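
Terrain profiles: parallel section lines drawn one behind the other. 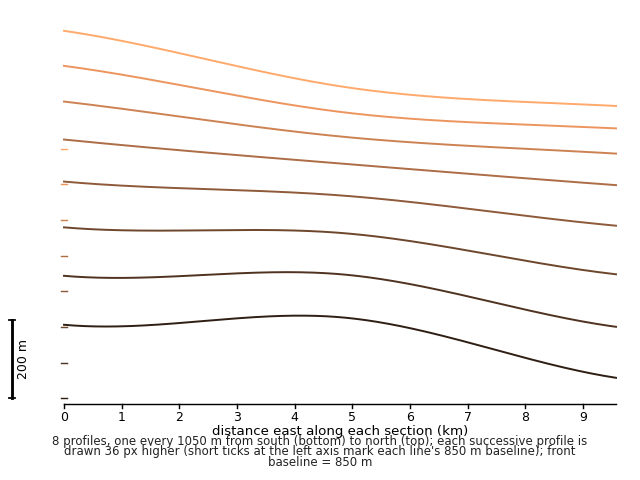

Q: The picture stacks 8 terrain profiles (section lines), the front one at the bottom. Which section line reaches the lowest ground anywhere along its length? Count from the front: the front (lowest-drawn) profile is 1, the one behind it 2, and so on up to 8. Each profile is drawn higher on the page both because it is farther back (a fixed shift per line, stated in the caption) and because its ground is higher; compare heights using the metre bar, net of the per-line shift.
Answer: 1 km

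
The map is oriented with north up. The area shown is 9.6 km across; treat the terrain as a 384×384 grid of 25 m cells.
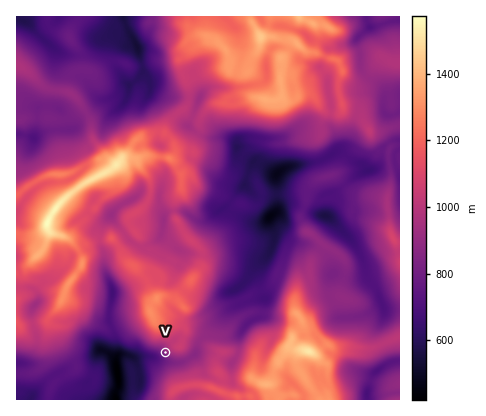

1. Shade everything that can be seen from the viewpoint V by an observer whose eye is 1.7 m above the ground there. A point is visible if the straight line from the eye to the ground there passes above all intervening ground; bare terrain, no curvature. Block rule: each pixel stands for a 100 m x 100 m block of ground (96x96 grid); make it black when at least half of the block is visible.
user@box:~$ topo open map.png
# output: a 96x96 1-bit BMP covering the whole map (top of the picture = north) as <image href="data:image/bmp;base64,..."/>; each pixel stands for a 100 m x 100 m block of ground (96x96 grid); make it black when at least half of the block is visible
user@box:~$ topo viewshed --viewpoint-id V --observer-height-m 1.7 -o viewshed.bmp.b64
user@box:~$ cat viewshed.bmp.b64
<image width="96" height="96" href="data:image/bmp;base64,Qk2+BAAAAAAAAD4AAAAoAAAAYAAAAGAAAAABAAEAAAAAAIAEAAATCwAAEwsAAAIAAAAAAAAA////AAAAAAAA//8PwAAAAAAAAAAA//8O4AAAAAAAAAAA//+MdgAAAAAAAAAAf/+MP8GAAAAAAAAMf/+MP/+AAAAAAAAP//+OP/gAAAAAAAAP//8OP/AAAAAAAAAD4/8OP/AAAAAAAAAB+/8Of4AAAAAAAAAA//8e/gAAAAAAAAAB//+f/AAAAAAAAAAB/////AAAAAAAAAAB///efAAAAAAAAAAB///ceAAAAAAAAAAB//+YOAAAAAAAAADA//+APAAAAAAAAADg//8AHAAAAAAAAABA//4AEAAAAAAAAADAv/wAAAAAAAAAAAAA//AAAAAAAAAAAAAA/+AAAAAAAAAAAAAAf+AAAAAAAAAAAAAAP+AAAAAAAAAAAAAAH8AAAAAAAAAAAAAAH4AAAAAAAAAAAAAADwAAAAAAAAAAAAAADgAAAAAAAAAAAAAADAAAAAAAAAAAAAAAAAAAAAAAAAAAAAAAAAAAAAAAAAAAAAAAAAAAAAAAAAAAAAAAAAAAAAAAAAAAAAAAAAAAAAAAAAAAAAAAAAAAAAAAAAAAAAAAAAAAAAAAAAAAAAAAAAAAAAAAAAAAAAAAAAAAAAAAAAAAAAAAAAAAAAAAAAAAAAAAAAAAAAAAAAAAAAAAAAAAAAAAAAAAAAAAAAAAAAAAAAAAAAAAAAAAAAAAAAAAAAAAAAAAAAAAAAAAAAAAAAAAAAAAAAAAAAAAAAAAAAAAAAAAAAAAAAAAAAAAAAAAAAAAAAAAAAAAAAAAAAAAAAAAAAAAAAAAAAAAAAAAAAAAAAAAAAAAAAAAAAAAAAAAAAAAAAAAAAAAAAAAAAAAAAAAAAAAAAAAAAAAAAAAAAAAAAAAAAAAAAAAAAAAAAAAAAAAAAAAAAAAAAAAAAAAAAAAAAAAAAAAAAAAAAAAAAAAAAAAAAAAAAAAAAAAAAAAAAAAAAAAAAAAAAAAAAAAAAAAAAAAAAAAAAAAAAAAAAAAAAAAAAAAAAAAAAAAAAAAAAAAAAAAAAAAAAAAAAAAAAAAAAAAAAAAAAAAAAAAAAAAAAAAAAAAAAAAAAAAAAAAAAAAAAAAAAAAAAAAAAAAAAAAAAAAAAAAAAAAAAAAAAAAAAAAAAAAAAAAAAAAAAAAAAAAAAAAAAAAAAAAAAAAAAAAAAAAAAAAAAAAAAAAAAAAAAAAAAAAAAAAAAAAAAAAAAAAAAAAAAAAAAAAAAAAAAAAAAAAAAAAAAAAAAAAAAAAAAAAAAAAAAAAAAAAAAAAAAAAAAAAAAAAAAAAAAAAAAAAAAAAAAAAAAAAAAAAAAAAAAAAAAAAAAAAAAAAAAAAAAAAAAAAAAAAAAAAAAAAAAAAAAAAAAAAAAAAAAAAAAAAAAAAAAAAAAAAAAAAAAAAAAAAAAAAAAAAAAAAAAAAAAAAAAAAAAAAAAAAAAAAAAAAAAAAAAAAAAAAAAAAAAAAAAAAAAAAAAAAAAAAAAAAAAAAAAAAAAAAAAAAAAAAAAAAAAAAAAAAAAAAAAAAAAAAAAAAAAAAAAAAAAAAAAAAAAAAAAAAAAAAAAA="/>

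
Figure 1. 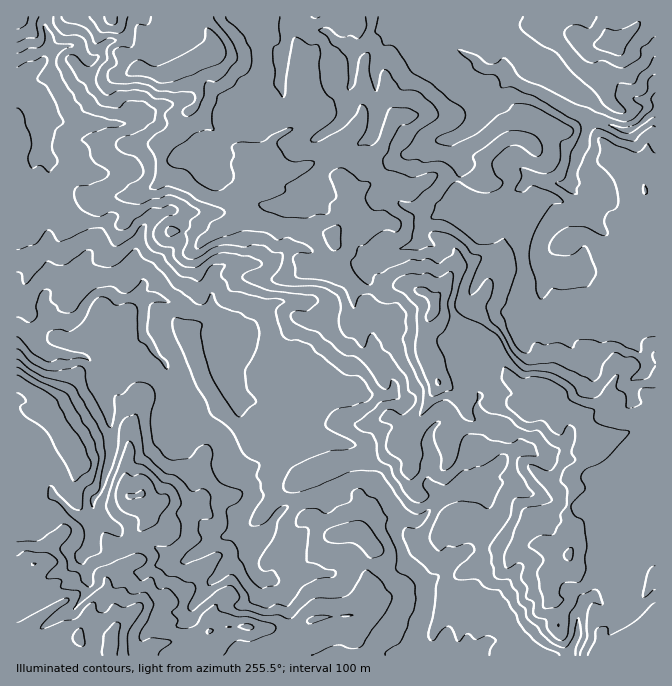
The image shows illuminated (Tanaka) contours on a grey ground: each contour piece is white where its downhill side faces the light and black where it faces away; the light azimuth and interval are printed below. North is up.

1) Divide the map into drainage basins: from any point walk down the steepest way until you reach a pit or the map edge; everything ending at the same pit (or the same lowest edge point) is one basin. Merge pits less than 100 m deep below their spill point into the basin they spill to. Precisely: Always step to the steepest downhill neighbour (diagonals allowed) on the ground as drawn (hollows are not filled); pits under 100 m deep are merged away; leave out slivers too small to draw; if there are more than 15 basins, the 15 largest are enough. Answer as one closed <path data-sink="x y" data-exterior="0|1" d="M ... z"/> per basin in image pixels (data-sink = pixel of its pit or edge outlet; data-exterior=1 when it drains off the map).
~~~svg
<path data-sink="17 327" data-exterior="1" d="M170 178l-6 0-9 8-18 8-23 2-16 5-8 0-9 12-14 13-22-10-15 15-14-3 1 428 639-1-1-234-8 2-10 6-25 9-12 6-9-9-7-17-4-4-10-5-18 0-4-6-2-8-6-6-20-3-5-3-9-11-8-22-8-11-13-8-39-15-4-4 0-12-6-6-23-10-21 5-22 0-8-3-15-14-3-9-2-29-27-1-10-5-20 0-10-5-17-4-13-18-15 0-18-5-19-13z"/><path data-sink="655 112" data-exterior="1" d="M655 16l-455 0 1 7 13 17 2 12-4 4-23 11 10 23 0 8-3 7-8 7-9 16-18 17 2 28 2 5 20 5 19 13 18 5 15 0 13 18 17 4 10 5 20 0 10 5 27 1 2 29 3 9 15 14 8 3 22 0 21-5 23 10 6 6 0 12 4 4 39 15 13 8 8 11 8 22 9 11 5 3 20 3 6 6 2 8 4 6 18 0 10 5 4 4 7 17 9 9 56-24z"/><path data-sink="18 87" data-exterior="0" d="M110 16l-94 1 0 210 6 4 8 0 15-15 22 10 14-13 9-12 8 0 16-5 16 0 25-10 9-9-3-10 2-25 16-14 9-16 8-7 3-7-3-18-7-14-24 10-6 0-22-7-13-14 2-8-2-10z"/>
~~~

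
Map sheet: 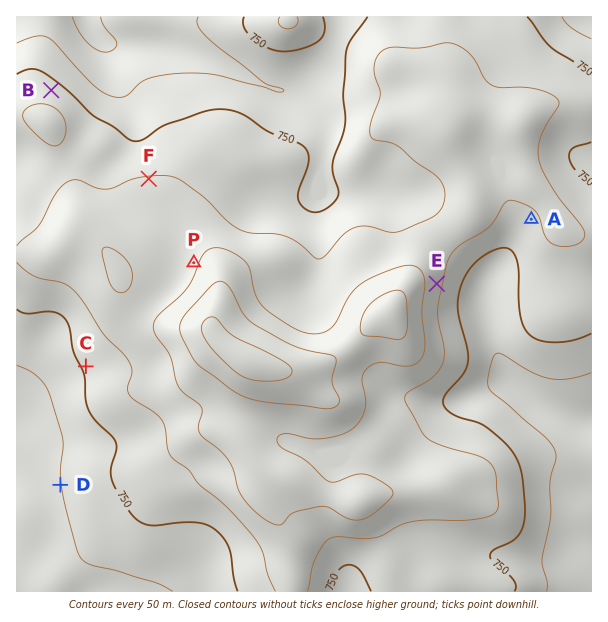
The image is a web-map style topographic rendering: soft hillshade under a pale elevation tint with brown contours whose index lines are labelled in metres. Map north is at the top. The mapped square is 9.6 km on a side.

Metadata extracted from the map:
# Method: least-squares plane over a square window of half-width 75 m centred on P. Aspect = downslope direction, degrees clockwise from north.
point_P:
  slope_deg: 5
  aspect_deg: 288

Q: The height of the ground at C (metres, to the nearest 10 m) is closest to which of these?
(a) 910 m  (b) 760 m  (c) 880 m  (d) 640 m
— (b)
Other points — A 790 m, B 770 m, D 700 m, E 820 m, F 800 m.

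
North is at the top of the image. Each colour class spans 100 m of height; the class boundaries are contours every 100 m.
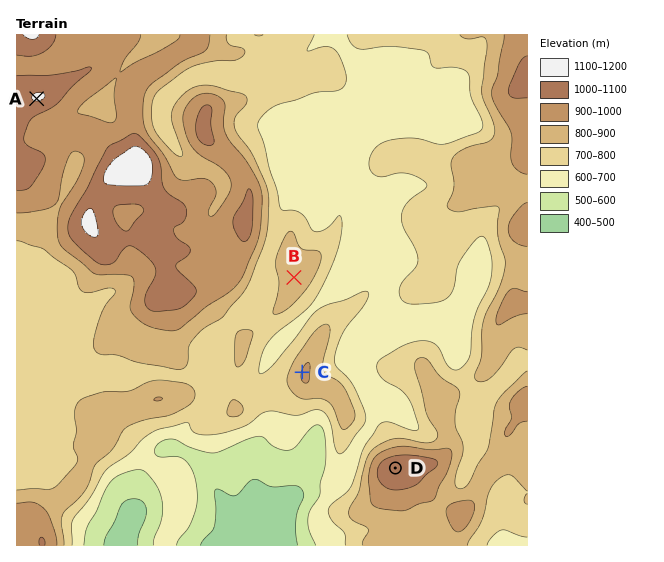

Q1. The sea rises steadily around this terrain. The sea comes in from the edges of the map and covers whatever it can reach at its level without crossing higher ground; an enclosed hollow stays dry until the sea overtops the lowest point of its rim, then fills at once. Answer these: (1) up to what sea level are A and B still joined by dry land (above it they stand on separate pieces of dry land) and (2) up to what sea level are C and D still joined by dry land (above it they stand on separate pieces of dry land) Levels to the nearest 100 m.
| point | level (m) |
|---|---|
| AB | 800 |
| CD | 700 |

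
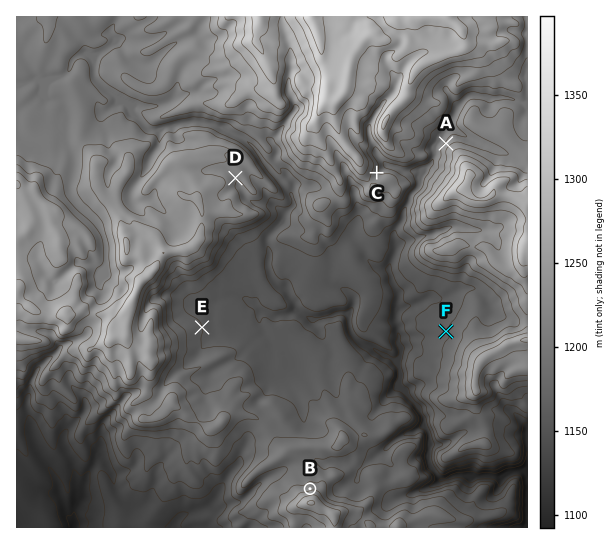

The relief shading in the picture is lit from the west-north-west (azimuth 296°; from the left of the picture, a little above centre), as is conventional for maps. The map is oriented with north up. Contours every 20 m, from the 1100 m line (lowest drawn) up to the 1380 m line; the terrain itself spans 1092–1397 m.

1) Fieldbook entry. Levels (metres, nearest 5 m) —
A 1245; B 1255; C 1265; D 1265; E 1200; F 1200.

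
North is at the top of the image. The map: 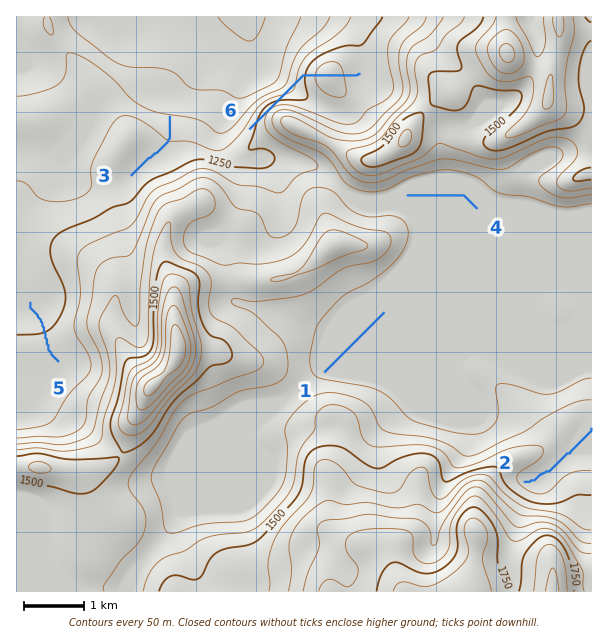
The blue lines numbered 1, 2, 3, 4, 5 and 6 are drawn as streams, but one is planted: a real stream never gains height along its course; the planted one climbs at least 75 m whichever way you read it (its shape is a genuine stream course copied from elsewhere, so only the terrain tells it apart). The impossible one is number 6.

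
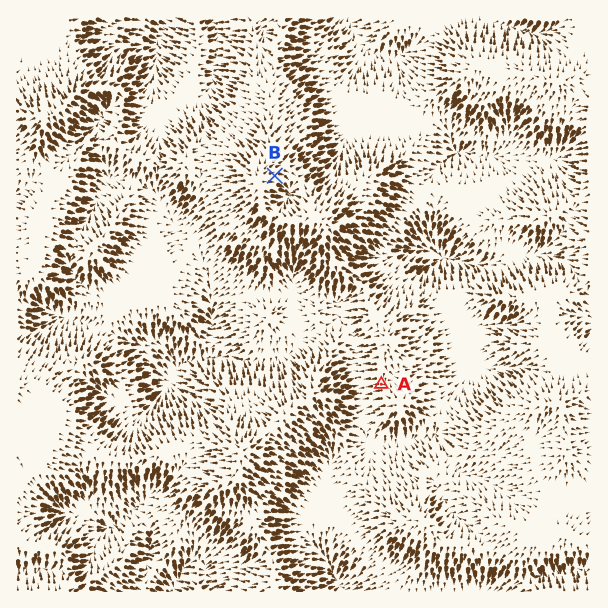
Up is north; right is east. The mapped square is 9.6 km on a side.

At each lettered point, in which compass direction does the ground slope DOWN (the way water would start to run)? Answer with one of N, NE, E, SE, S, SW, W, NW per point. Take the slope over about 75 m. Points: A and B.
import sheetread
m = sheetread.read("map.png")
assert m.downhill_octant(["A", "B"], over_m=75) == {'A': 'W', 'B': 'E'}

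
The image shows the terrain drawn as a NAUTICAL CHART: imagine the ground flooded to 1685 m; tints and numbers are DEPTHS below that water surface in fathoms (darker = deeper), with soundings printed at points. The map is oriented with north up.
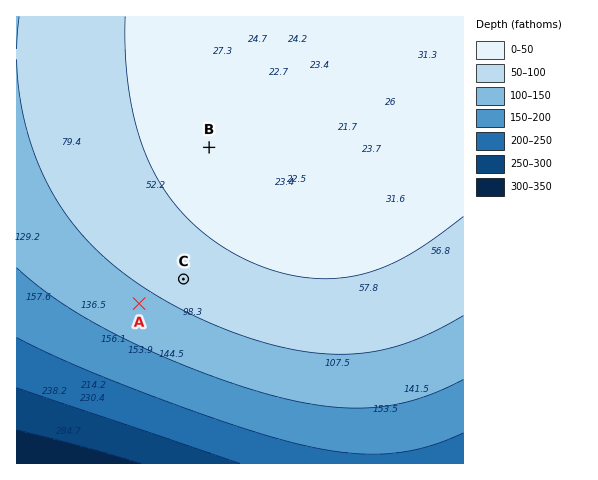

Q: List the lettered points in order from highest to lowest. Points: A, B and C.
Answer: B C A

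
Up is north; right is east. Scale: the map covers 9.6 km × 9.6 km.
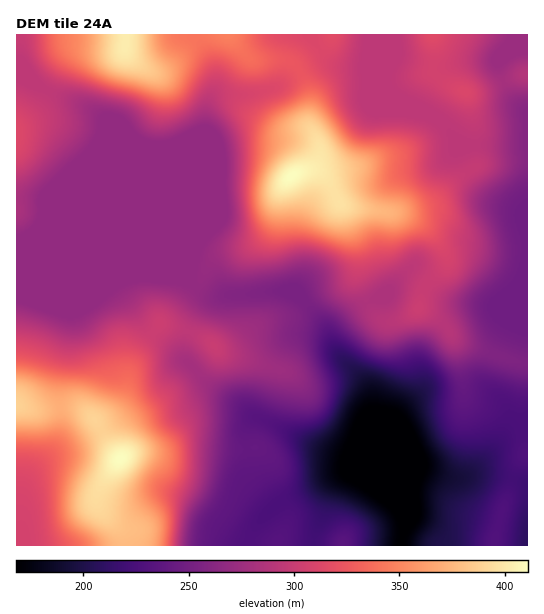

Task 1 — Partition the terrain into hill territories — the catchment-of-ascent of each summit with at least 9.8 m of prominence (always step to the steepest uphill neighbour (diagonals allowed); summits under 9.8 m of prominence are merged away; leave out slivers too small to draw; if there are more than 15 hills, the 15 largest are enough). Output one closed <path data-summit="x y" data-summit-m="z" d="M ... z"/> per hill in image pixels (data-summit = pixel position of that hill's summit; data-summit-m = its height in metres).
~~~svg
<path data-summit="291 176" data-summit-m="411" d="M386 34l-73 0 0 6 7 11 9 8 10 6-17-4-25 12-20 14-24 7-34 3-10 8-4 26-9 22 0 92-5 36 8 9 19 7 49-6 24 0 8 4 22 26 19 36 21 22 7 10 4 24 29 70 0 30 4 14-3 19 125 0 1-401-67 0-23-26-44-21-11-13 0-9 4-11z"/><path data-summit="121 459" data-summit-m="411" d="M155 277l-17 0-19 5-29 23-19 8-2 19-9 43 1 45-2 17-7 14-24 26-8 22 0 25 5 22 224 0 4-17 22-22-20-24-6-11-2-43 2-5 8-6 16 5 41 23 32 11 7 14 17 16 24 18 7 8 0-30-29-70-4-24-7-10-21-22-13-28-28-34-8-4-24 0-49 6-13-4-19-12z"/><path data-summit="126 35" data-summit-m="402" d="M311 34l-290 0-1 27 21 26 38 16 25 16 52 126 34 37 6-37 0-92 9-22 4-26 10-8 34-3 24-7 20-14 25-12 17 4-10-6-9-8z"/><path data-summit="17 132" data-summit-m="313" d="M21 77l-5 0 0 122 29 2 100 41 13 8-54-131-17-12-33-13z"/><path data-summit="433 35" data-summit-m="315" d="M527 34l-140 0 0 31-4 11 0 9 11 13 44 21 23 26 66 0 1-33-17-16-12-28 0-5 8-8 21-6z"/><path data-summit="17 405" data-summit-m="388" d="M122 281l-106 0 1 265 7-1-4-21 0-25 3-11 8-15 24-26 5-15 0-57 9-43 2-19 19-8z"/><path data-summit="342 544" data-summit-m="234" d="M350 474l-5 0-12 11-16 42-4 18 88 1 4-19-5-15-13-13-26-20z"/>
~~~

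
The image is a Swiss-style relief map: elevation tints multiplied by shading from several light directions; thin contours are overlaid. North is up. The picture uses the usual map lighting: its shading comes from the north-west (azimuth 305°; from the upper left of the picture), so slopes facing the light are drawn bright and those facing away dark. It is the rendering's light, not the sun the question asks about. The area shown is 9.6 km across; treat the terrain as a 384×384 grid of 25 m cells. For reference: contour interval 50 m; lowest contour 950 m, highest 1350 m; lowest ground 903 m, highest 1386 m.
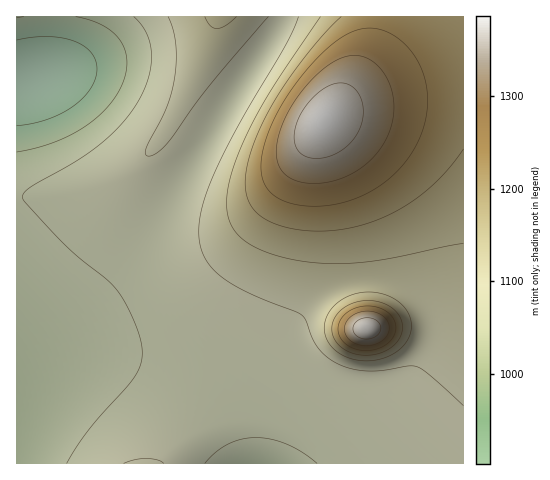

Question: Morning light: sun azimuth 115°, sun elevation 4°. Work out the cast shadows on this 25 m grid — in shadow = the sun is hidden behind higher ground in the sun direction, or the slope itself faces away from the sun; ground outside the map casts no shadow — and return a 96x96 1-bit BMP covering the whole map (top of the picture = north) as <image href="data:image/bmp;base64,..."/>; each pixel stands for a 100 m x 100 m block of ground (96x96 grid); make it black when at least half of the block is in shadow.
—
<image width="96" height="96" href="data:image/bmp;base64,Qk2+BAAAAAAAAD4AAAAoAAAAYAAAAGAAAAABAAEAAAAAAIAEAAATCwAAEwsAAAIAAAAAAAAA////AAAAAAAAAAAAAAAAAAAAAAAAAAAAAAAAAAAAAAAAAAAAAAAAAAAAAAAAAAAAAAAAAAAAAAAAAAAAAAAAAAAAAAAAAAAAAAAAAAAAAAAAAAAAAAAAAAAAAAAAAAAAAAAAAAAAAAAAAAAAAAAAAAAAAAAAAAAAAAAAAAAAAAAAAAAAAAAAAAAAAAAAAAAAAAAAAAAAAAAAAAAAAAAAAAAAAAAAAAAAAAAAAAAAAAAAAAAAAAAAAAAAAAAAAAAAAAAAAAAAAAAAAAAAAAAAAAAAAAAAAAAAAAAAAAAAAAAAAAAAAAAAAAAAAAAAAAAAAAAAAAAAAAAAAAAAAAAAAAAAAAAAAAAAAAAAAAAAAAAAAAAAAAAAAAAAAAAAAAAAAAAAAAAAAAAAAAAAAAAAADwAAAAAAAAAAAAAAP4AAAAAAAAAAAAAAf8AAAAAAAAAAAAAB/+AAAAAAAAAAAAAD/+AAAAAAAAAAAAAP//AAAAAAAAAAAAAf//gAAAAAAAAAAAA///wAAAAAAAAAAAD///4AAAAAAAAAAAH///4AAAAAAAAAAAf///8AAAAAAAAAAA////8AAAAAAAAAAD////4AAAAAAAAAAH////AAAAAAAAAAAP///4AAAAAAAAAAA///+AAAAAAAAAAAB///gAAAAAAAAAAAD//4AAAAAAAAAAAAP//AAAAAAAAAAAAAf/wAAAAAAAAAAAAA/8AAAAAAAAAAAAAB/AAAAAAAAAAAAAAAwAAAAAAAAAAAAAAAAAAAAAAAAAAAAAAAAAAAAAAAAAAAAAAAAAAAAAAAAAAAAAAAAAAAAAAAAAAAAAAAAAAAAAAAAAAAAAAAPAAAAAAAAAAAAAAA/wAAAAAAAAAAAAAB/4AAAAAAAAAAAAAD/+AAAAAAAAAAAAAD//AAAAAAAAAAAAAH//gAAAAAAAAAAAAH//wAAAAAAAAAAAAH//4AAAAAAAAAAAAP//8AAAAAAAAAAAAP//+AAAAAAAAAAAAP//+AAAAAAAAAAAAP///AAAAAAAAAAAAP///gAAAAAAAAAAAP///wAAAAAAAB4AAP///wAAAAAAAP/gAP///4AAAAAAA//4AP///8AAAAAAD//8Af///8AAAAAAH///Af///+AAAAAAP///gf////AAAAAAf///w/////AAAAAA////w/////gAAAAA////5/////wAAAAB//////////wAAAAB//////////4AAAAB//////////4AAAAB//////////8AAAAB//////////+AAAAA//////////+AAAAA///////////AAAAAf//////////AAAAAP//////////gAAAAH//////////gAAAAD//////////wAAAAB//////////wAAAAB//////////4AAAAB//////////4AAAAB//////////8AAAAA//////////8AAAAA//////////8AAAAAf/////////+AAAAAP/////////+AAAAAD///4Af///+AAAAAA///AAH////AAAA="/>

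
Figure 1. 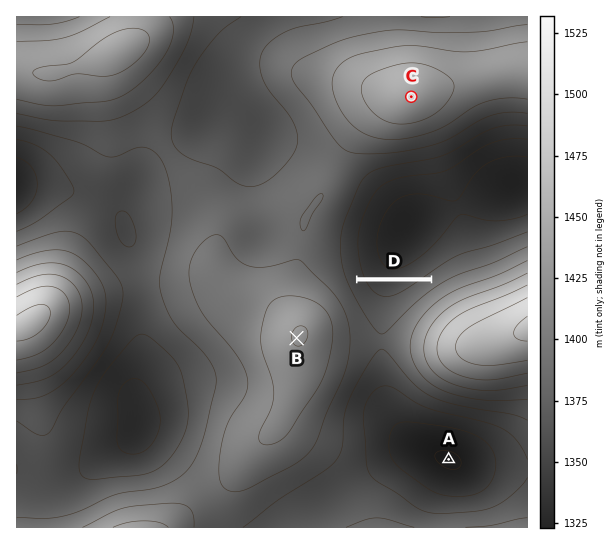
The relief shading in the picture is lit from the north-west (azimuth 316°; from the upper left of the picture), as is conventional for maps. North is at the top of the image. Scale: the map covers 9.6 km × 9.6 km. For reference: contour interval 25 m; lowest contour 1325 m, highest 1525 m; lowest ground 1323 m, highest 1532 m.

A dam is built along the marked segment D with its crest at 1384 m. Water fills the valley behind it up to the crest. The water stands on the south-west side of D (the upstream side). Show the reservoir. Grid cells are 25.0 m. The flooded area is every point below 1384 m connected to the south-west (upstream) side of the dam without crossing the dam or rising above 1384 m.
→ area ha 37.6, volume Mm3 3.47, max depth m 23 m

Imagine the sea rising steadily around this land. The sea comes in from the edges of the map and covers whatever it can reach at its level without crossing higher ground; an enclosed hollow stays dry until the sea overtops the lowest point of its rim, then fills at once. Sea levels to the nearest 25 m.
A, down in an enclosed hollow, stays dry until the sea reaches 1375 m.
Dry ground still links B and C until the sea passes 1425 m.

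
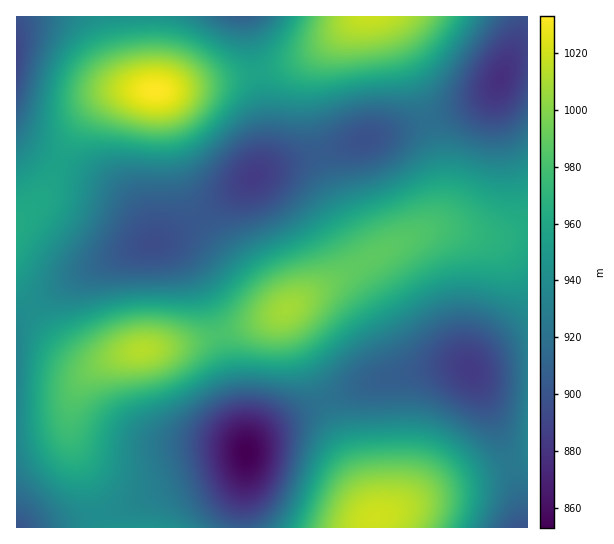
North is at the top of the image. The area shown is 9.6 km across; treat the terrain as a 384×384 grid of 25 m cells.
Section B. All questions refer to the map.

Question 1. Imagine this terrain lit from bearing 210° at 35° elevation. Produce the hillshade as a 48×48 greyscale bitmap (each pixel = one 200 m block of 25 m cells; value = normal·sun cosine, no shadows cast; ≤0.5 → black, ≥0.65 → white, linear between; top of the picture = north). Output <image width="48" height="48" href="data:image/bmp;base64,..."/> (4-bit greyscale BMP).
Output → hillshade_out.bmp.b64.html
<image width="48" height="48" href="data:image/bmp;base64,Qk32BAAAAAAAAHYAAAAoAAAAMAAAADAAAAABAAQAAAAAAIAEAAATCwAAEwsAABAAAAAAAAAAAAAAABEREQAiIiIAMzMzAERERABVVVUAZmZmAHd3dwCIiIgAmZmZAKqqqgC7u7sAzMzMAN3d3QDu7u4A////AKqqqYd2ZlVEMyIzRWeIiIh3d3d3ZmZ4iaqqqYh3ZmVUMyIzRWeIiId3d3dmZmZ3iau7qpiHd2ZVQzM0VniIiHdmZmZlVVVniau7upiHd2ZVQzNEVniIh3ZlVVVUREVXiau7upiHd2ZVQzNFZ4mYh2VVREREMzRWiau7qph3ZmZVRERWeJmYh2VERDMzMjNWiau7qYd2ZmZVREVniZmYdlQzMzMiIiNGeau6mIdmZmZlVVZ4mqqYdkQzMyIiIiNGiaqqmHd3d3d2ZmeJq7qodUMzIiIiEiNWiaqpmHd3iIiId4iavMupdkMzMzIiIiRWiaqpmIiImaqZmZq7zMupdlRDMzMyIjRXiaqpmIiaq7uqqqvM3dy5hlVEREQzM0VomaqpmZmqu8y7u7zN7ty6h2ZlVVRERFZ4mqqZmZmrvMy7u7zd7t26mHd3dmVVVWeJqqmYiJmqu7uqqrzd7ty6mYiIh3ZmZniaqqmIiIiZqqmZmavN3dy6qZmZmId3d4mqqqmHd3eIiId3eJq8zMy6qZmZmYiIiJqruph3ZmZmZlVVZomru7uqmZqqqZmImau7uph2VVREQzMzRWiaqqqZmZqqqpmZqru7uphlVEMzIhESNFeImZmIiZmqqpmaq7zLuodlVEMiEQARJFZ3iId3eImaqqqqq7zLqodlVEMyEQESNFZnd2Zmd4iZmZqqu7u7qYdmVUQzIhEjNFVmZlVVZ3iJmZmqq7u6qYd2ZlVEMzM0RVZlVVRVVneImZmaqqqqmHd3d2ZVVEVVZmZlVEREVmd4iJmZqqqZiHd3d3dmZmZmd2ZVREREVWZ3eIiJmZmIiHeIiHd3d3d3d2ZVREREVWZnd3iIiIiHd3eIiHd3eIiIh2ZVRERFVVZmZnd3d3d3d3eIh3d3iIiIh2ZVREVVVVVVVmZmdmZmd3d3d3d3iImYh2ZVVVVVVVVEVVVmZmZmZnd3d3d3iJmZh2ZVVWZmVVRERFVVVVVWZmd3d3d4iZqZh3ZmZndmZUREREVVVVVVZmd3d3eImqqpmHd3d3d3ZUREREVVRERFVmd3d4iaq7u6mYh4iIiHZlRERVVUREREVmd3iImrzMzLqZiJmZmYdlVVVWVVRDNEVneIiaq83d3cupmZqqqZh2ZmZ2ZlRDNEVniJmrvN7u3cupmaq7qpmIeIiIdlRDNEVniZqrzd7u3Lqpmqu7u6mZmZmZh2VENFVoiaq7zN3dy6mZmau7u7qqqqqqmGVERFZ4maqrvMzLupiIiZq7u7u7u8u6qHZVVWZ5mZqqqqqpiHZmeJmru7u8zMzLqYdlVmd5mZmZiIh3ZVRFVnmau7vMzMzLqYdmZniJmYiHdmVUQzMzRWeZq7vMzMzLqYh3d4iJmId2VUQyIhESNFaJmqu7zMy7qYh3eImJmIdlVDMiERARI0V4maq7u7u6qYiIiImZmIdlRDIhERARIjVniZqqqqqqmYiIiImamYd2VDMiIREREjRWeJmZmZmZmIiIiImamYh2VEMzIiEREjRWeJmZmZmZmIh3eImQ=="/>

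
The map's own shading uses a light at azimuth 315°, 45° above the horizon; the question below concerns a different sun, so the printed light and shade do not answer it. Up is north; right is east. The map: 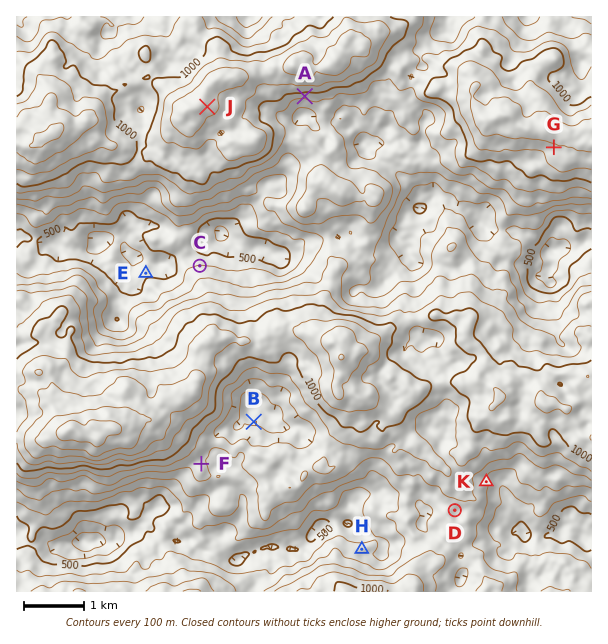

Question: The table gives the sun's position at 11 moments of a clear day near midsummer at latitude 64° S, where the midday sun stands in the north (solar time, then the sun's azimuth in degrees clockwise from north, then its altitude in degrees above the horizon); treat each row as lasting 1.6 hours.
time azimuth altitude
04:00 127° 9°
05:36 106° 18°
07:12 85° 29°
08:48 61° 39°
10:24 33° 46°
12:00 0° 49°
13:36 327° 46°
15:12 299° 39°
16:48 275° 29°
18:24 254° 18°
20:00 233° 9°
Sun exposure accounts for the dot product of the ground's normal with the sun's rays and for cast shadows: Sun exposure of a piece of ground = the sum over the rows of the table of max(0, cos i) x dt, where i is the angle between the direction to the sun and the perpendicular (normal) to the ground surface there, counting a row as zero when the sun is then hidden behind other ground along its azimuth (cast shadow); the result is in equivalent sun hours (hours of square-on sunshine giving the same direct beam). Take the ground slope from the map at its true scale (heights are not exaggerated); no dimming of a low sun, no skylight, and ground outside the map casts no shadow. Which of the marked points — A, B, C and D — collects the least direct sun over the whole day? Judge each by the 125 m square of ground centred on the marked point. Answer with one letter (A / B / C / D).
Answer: A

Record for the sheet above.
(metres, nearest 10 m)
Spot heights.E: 480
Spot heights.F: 820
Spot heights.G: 1170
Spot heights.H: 630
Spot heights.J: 1250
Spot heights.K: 710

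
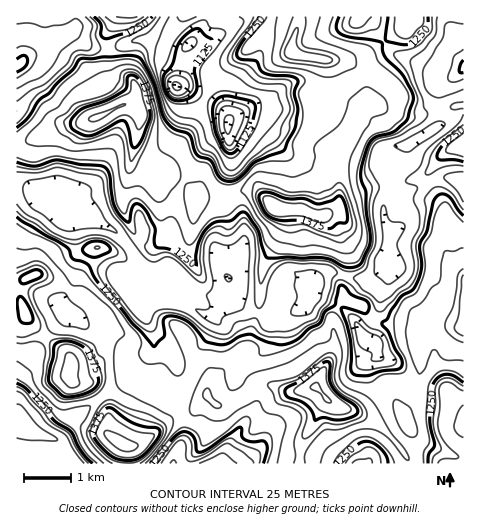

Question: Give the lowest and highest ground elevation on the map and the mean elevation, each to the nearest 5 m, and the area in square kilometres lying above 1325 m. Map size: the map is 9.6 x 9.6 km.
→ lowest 1045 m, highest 1430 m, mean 1260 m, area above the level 11.7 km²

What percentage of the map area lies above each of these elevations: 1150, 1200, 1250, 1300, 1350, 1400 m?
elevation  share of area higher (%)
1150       97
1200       72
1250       57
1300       29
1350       9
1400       3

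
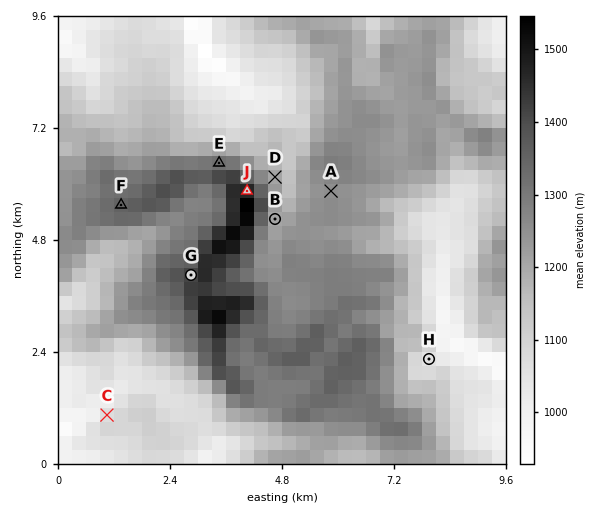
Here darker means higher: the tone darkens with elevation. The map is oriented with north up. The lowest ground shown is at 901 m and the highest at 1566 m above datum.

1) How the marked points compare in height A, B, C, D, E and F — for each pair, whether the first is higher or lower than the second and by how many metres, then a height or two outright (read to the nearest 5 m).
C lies lower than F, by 280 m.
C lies lower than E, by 250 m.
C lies lower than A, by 180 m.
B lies lower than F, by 155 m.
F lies higher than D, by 140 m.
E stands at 1320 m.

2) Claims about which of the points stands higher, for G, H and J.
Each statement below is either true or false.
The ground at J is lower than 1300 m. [false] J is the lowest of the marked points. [false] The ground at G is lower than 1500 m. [true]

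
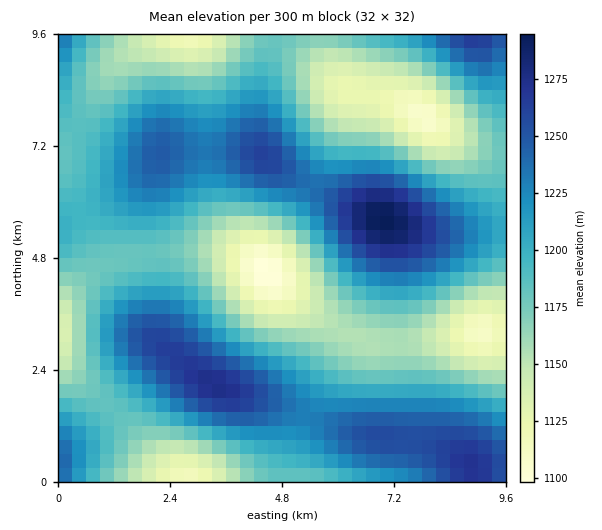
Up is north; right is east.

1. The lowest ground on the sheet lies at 1095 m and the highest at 1295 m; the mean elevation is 1195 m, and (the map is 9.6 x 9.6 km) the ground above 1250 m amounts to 10.6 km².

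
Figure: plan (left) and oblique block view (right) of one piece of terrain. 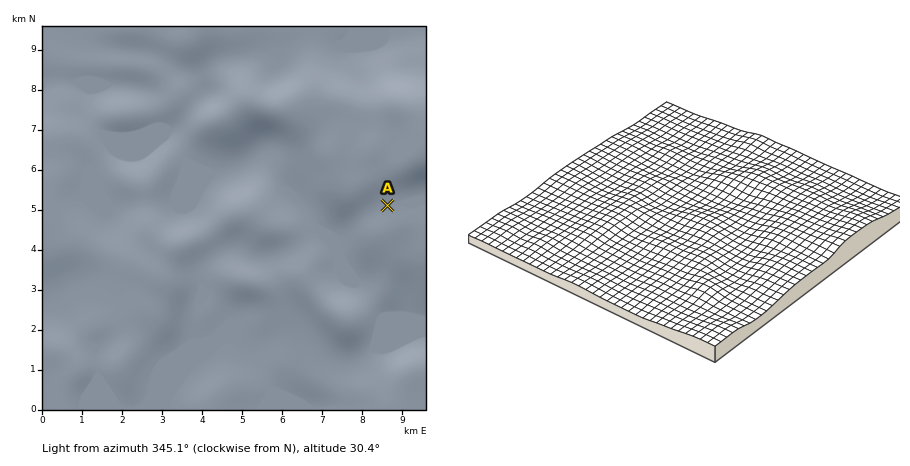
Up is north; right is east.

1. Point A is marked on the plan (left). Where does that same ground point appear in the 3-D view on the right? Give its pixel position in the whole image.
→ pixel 796 253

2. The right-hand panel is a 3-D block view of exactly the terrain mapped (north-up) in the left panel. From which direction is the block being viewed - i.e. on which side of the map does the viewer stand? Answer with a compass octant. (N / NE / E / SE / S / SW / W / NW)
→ SE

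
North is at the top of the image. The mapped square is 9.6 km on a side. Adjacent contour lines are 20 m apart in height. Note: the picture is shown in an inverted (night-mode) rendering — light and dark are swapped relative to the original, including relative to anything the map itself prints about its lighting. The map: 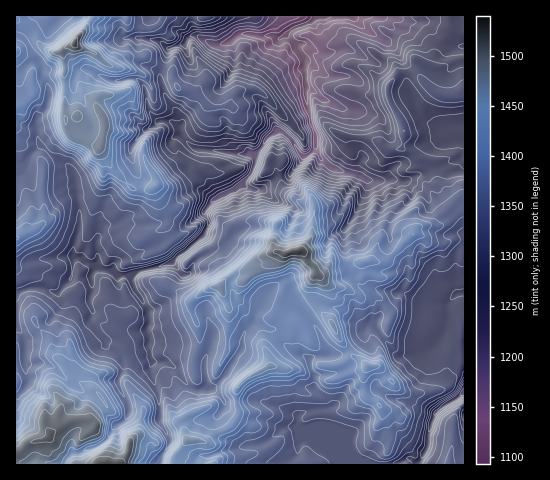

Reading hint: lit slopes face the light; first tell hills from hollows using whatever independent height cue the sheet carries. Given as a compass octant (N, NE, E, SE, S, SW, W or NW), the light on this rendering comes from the SE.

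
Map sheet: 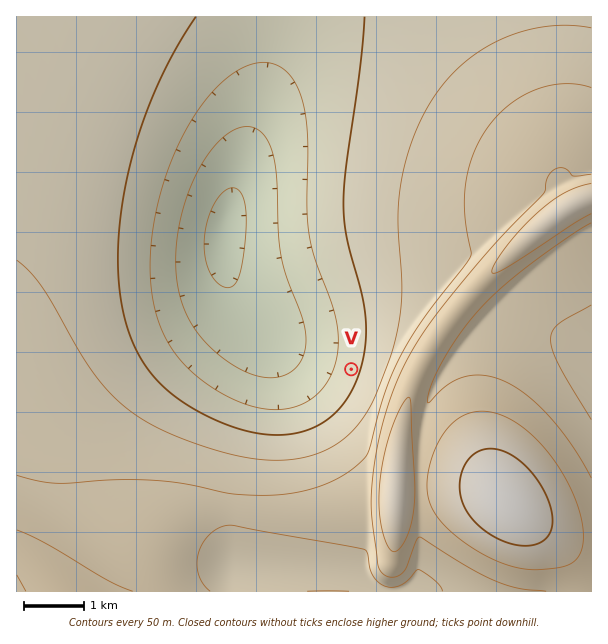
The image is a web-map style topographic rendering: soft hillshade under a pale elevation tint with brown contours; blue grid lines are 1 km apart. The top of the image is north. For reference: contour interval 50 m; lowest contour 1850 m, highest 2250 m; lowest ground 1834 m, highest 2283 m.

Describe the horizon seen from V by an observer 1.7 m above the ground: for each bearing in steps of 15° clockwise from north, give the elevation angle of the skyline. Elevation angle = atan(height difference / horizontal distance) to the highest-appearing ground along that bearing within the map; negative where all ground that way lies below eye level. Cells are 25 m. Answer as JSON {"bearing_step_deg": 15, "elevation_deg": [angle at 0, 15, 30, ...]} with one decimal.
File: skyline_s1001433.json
{"bearing_step_deg": 15, "elevation_deg": [0.6, 1.4, 2.3, 3.5, 6.3, 9.4, 11.3, 12.3, 12.3, 11.4, 9.6, 6.6, 4.0, 3.3, 2.8, 2.3, 1.8, 1.2, 0.9, 0.7, 0.5, 0.4, 0.3, -0.1]}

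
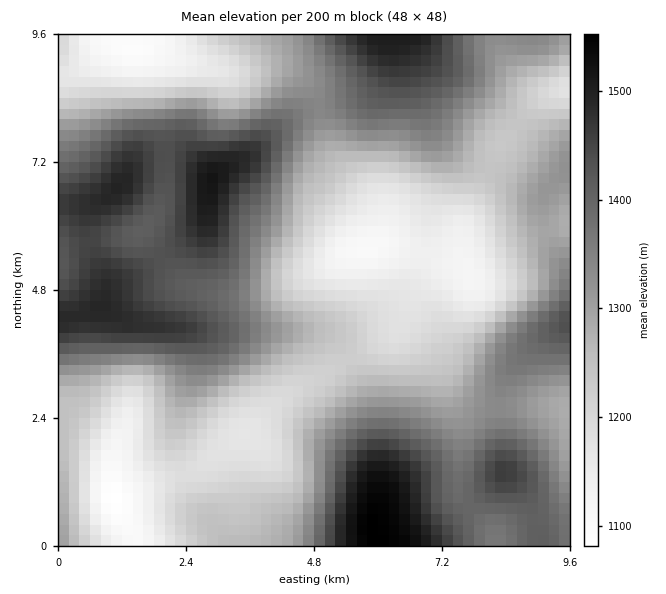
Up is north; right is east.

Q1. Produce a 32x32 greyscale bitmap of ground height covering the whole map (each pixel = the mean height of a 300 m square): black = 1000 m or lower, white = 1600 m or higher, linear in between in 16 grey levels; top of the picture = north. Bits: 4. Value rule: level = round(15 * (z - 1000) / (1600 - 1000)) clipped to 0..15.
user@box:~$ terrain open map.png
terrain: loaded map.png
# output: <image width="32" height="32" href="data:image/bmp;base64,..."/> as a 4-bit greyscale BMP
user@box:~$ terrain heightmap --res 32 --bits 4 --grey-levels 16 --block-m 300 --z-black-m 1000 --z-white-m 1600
<image width="32" height="32" href="data:image/bmp;base64,Qk12AgAAAAAAAHYAAAAoAAAAIAAAACAAAAABAAQAAAAAAAACAAATCwAAEwsAABAAAAAAAAAAAAAAABEREQAiIiIAMzMzAERERABVVVUAZmZmAHd3dwCIiIgAmZmZAKqqqgC7u7sAzMzMAN3d3QDu7u4A////AHZDM0VmZnd4rN7u3LqZqqp1MyNFZmZneKze7dy6qaqqdTIjRWZmZneb3u3LqqqqqXUyM0VVVWZnm93dy6q7u6llMjRFVVVVV5vN3cuqu7uoZTM0VVRERFeKvMy6mau6mGVDNFZVRERXiau7qZmaqYdmUzRmZURFVniaqZmImZiHZlREZ2ZVVVZ3iIiIiIiId2ZlRWd3ZVVVZnd3d3eJiId3dmZ4iIdmVVZmZmZniZmImZiImZmYd2ZmZlVmZomZmbqqqru6qYh2ZmVVVWZ4mqrMzMzMu6qYd2ZlVFVVZ5qrzMzMu7qpiHZmVVRFRFZ4q8zMy7uqqYdlVVREREM0V4m8zMu6qqmGVEREREQzNFaJu8y7u7uphlRDMzRDMzRWiLu7u7u7uodlQzMzMzNFZ4i7u6q7zLqYZUMzM0QzRWd3vMu6u83KmHZUQzREREVnd8zMy7vNy6l2VURERVVWeIe7zMu7zcu5hmZURFVmZneIq7zMu83cuodmZVZndmZniJq7y7vMzMuYd3d3iIdmZ3iZqru7u7u7mIiIiJmHZmZ3eImaqqmZqqmImZmZmHZmZmZnd3iHd4mZmaqqqph3ZlVVVVVVZVVniJmru7qph2ZUREMzNERFZ4iZq7y7uph2ZUQzIjNEVWd4mrzMzLqYiHdTMiIzRVZ3iKvM3cy6mIiI"/>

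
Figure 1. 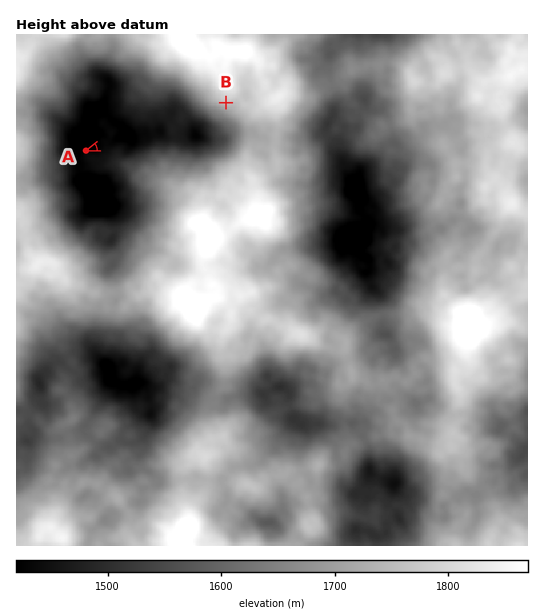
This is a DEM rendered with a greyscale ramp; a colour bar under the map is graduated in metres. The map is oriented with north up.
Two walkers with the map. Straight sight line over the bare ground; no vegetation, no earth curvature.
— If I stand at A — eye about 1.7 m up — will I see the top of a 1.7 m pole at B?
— Yes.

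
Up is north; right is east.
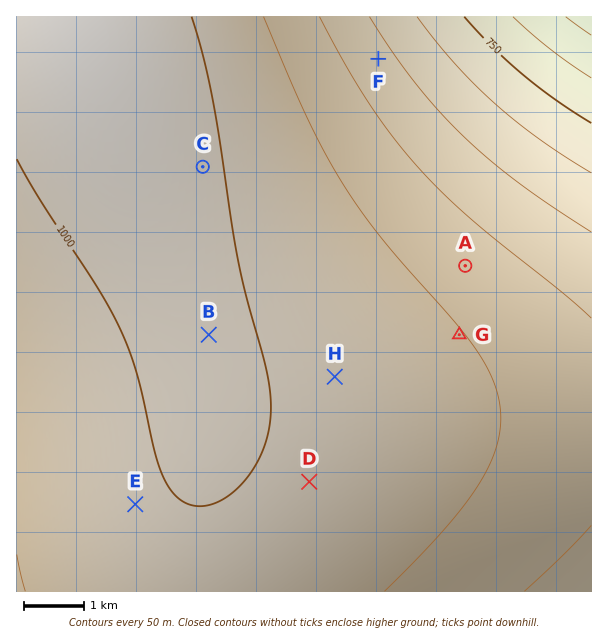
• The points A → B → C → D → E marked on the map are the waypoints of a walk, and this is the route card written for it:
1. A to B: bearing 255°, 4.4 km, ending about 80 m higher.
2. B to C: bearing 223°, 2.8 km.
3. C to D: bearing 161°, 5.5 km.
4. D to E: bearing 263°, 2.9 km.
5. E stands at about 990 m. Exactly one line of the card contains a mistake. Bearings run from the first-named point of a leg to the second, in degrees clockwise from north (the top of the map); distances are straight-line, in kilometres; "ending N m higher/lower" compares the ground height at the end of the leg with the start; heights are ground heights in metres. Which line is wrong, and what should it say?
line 2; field bearing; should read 358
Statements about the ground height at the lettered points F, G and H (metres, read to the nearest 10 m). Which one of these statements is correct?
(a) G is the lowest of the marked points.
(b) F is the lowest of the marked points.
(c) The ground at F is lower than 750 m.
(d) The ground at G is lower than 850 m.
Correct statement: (b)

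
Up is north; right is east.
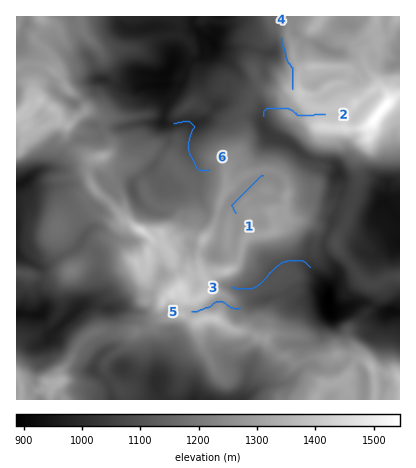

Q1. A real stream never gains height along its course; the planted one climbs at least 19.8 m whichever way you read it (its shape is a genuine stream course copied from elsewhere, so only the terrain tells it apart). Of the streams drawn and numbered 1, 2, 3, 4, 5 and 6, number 4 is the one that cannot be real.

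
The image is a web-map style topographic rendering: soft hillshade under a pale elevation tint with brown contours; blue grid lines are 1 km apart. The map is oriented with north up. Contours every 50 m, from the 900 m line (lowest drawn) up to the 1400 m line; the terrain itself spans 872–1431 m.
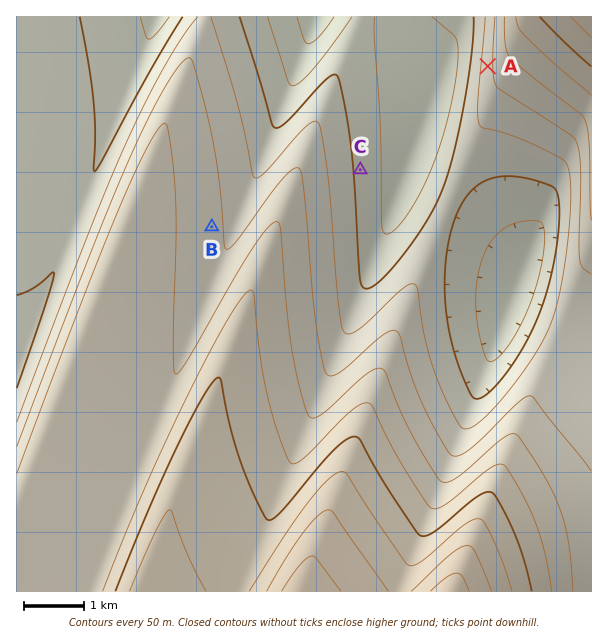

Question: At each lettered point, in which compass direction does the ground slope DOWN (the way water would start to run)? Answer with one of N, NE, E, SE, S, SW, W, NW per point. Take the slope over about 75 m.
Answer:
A W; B E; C E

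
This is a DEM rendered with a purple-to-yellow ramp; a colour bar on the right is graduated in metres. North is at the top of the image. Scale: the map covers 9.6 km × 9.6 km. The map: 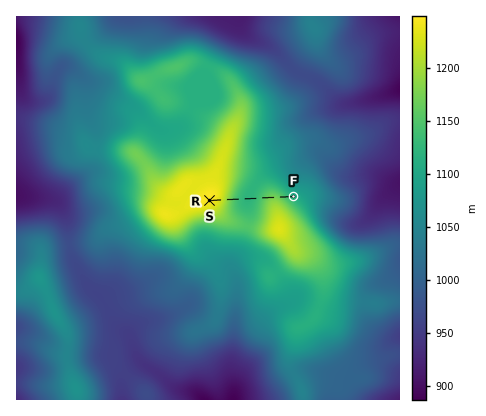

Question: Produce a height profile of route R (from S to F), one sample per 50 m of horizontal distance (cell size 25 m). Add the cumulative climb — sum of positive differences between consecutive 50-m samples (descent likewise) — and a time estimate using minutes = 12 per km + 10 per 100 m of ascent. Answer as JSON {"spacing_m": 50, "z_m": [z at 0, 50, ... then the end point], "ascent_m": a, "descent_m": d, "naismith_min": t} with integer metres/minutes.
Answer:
{"spacing_m": 50, "z_m": [1247, 1246, 1244, 1241, 1236, 1229, 1221, 1212, 1201, 1189, 1177, 1166, 1155, 1146, 1138, 1132, 1128, 1125, 1123, 1122, 1122, 1123, 1126, 1129, 1134, 1140, 1147, 1154, 1161, 1167, 1172, 1175, 1175, 1174, 1170, 1165, 1158, 1150, 1142, 1134, 1126, 1119, 1112, 1112], "ascent_m": 53, "descent_m": 189, "naismith_min": 31}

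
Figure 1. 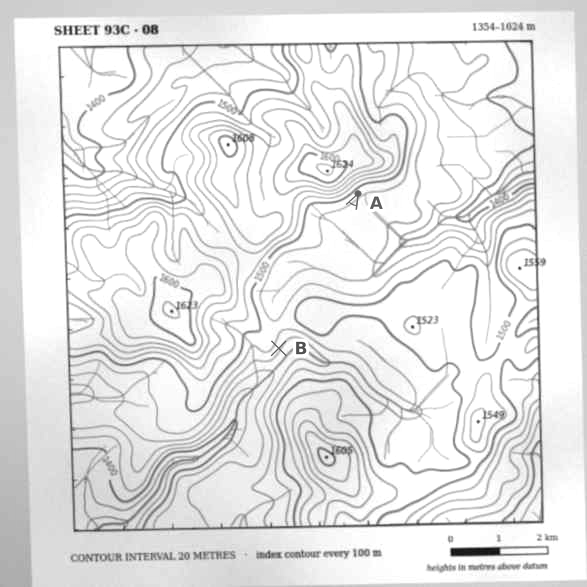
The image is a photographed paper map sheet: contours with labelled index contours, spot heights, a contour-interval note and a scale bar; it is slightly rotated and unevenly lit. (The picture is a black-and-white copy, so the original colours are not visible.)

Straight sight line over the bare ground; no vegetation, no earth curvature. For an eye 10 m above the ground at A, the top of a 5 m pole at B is out of sight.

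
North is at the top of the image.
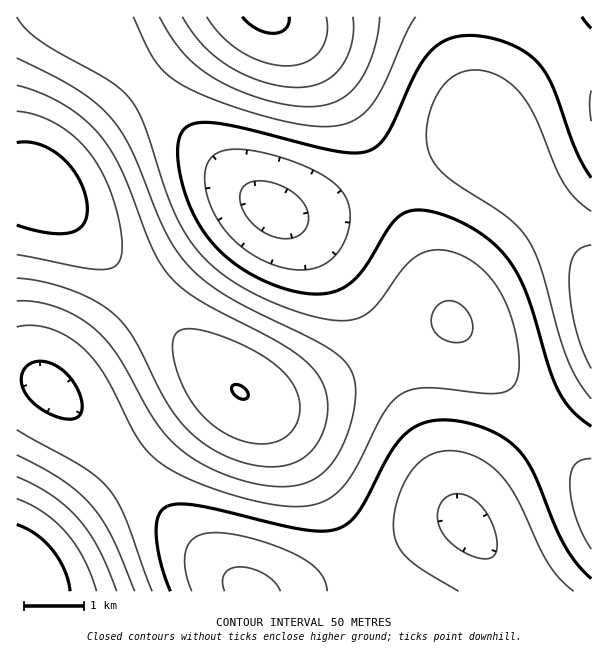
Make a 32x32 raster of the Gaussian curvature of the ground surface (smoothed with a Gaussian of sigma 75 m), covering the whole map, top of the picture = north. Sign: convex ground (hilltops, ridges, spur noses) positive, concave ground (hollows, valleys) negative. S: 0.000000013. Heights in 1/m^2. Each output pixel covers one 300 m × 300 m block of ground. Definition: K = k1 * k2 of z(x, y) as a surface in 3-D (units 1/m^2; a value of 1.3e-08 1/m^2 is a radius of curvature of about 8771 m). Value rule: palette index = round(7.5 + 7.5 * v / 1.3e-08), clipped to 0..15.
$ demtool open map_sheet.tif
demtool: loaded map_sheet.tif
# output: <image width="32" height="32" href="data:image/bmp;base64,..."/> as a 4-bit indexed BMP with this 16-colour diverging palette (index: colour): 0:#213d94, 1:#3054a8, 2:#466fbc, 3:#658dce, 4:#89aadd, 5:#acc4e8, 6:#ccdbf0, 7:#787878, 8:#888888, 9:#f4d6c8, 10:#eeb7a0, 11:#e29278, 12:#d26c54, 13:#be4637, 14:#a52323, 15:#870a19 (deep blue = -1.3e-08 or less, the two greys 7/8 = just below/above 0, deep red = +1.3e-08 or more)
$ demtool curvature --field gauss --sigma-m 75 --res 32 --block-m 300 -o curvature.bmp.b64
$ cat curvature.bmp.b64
<image width="32" height="32" href="data:image/bmp;base64,Qk12AgAAAAAAAHYAAAAoAAAAIAAAACAAAAABAAQAAAAAAAACAAATCwAAEwsAABAAAAAAAAAAlD0hAKhUMAC8b0YAzo1lAN2qiQDoxKwA8NvMAHh4eACIiIgAyNb0AKC37gB4kuIAVGzSADdGvgAjI6UAGQqHAP/bmHit///aZCEkZ3dTIST/7Jh4m+/9t0EAJGiYdUNG/9qGVnm8yoUgATWKupdmaO24ZDNGiZhkIQJHrMy5h4m6hkIRJFd3ZDIkab3duYd5mHQgAAJWeHZURnrN3Ll2Z3dkIAATV5qZd2eKvMuXVER3ZTEBJHrNy6iHiauphTISiIdTM1et//25h3eJmGQgAKu5dlV5z//+uWVVZ3dTEADN3Kh3m+///adDNFZ3ZCAB7/25iJvv/+uEIRNXiHUyI//9qHeKze24UgATWJmHVEb/25dVV5q6ljEAFHm7qXZo3bl0MjRniHUxETaLzMqHeLqXQhACRnd1QzNXrN3Kh3iIdTEAATV4h2VVaKzcuXZWd2UxAAJHmrqYd3mry6hkM2d2QxEkac3tyod4mqmGQhF5mHVDRpz//9uHZniIdTEAm8uXZnm+///adURWd2UhAM3tuYeKz///yFMjRXd1MRHv/sqHic7//JYxEjZ4h1Mz7/25dmis3cljEAJHmqh1Ve7cl1RFeaqXUhATWKu6h2fMunUyEkZ4dkMRJHm8y5h3mpdTEAAkZ3dkM0aKzcuYd3h2QgAAJHiZh2Znm8zKhlVndlMQATabzLqHeJq7qXQyZ4dkMiNpvv/sqHeImZdTEHmqh1RGi+///adlZ4h2QgCLzLl2aK3///yGQ0VndkIA"/>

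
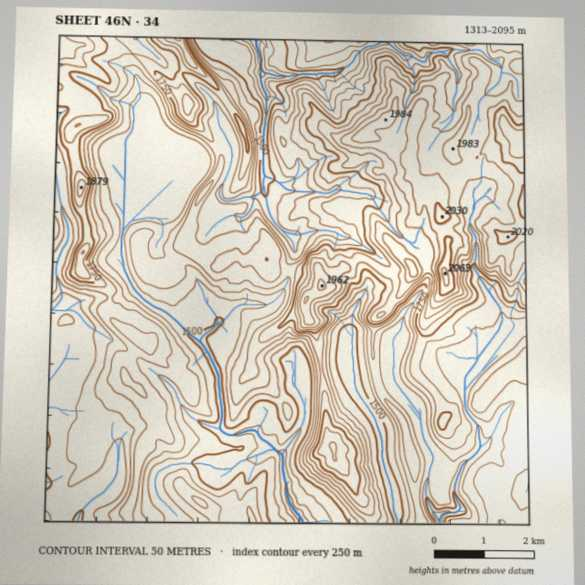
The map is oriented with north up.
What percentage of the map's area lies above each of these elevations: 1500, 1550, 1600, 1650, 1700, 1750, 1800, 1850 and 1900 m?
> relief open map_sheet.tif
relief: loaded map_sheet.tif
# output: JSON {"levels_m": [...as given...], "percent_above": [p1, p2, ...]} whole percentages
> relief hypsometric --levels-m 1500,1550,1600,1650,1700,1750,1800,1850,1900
{"levels_m": [1500, 1550, 1600, 1650, 1700, 1750, 1800, 1850, 1900], "percent_above": [92, 75, 62, 48, 34, 25, 20, 15, 11]}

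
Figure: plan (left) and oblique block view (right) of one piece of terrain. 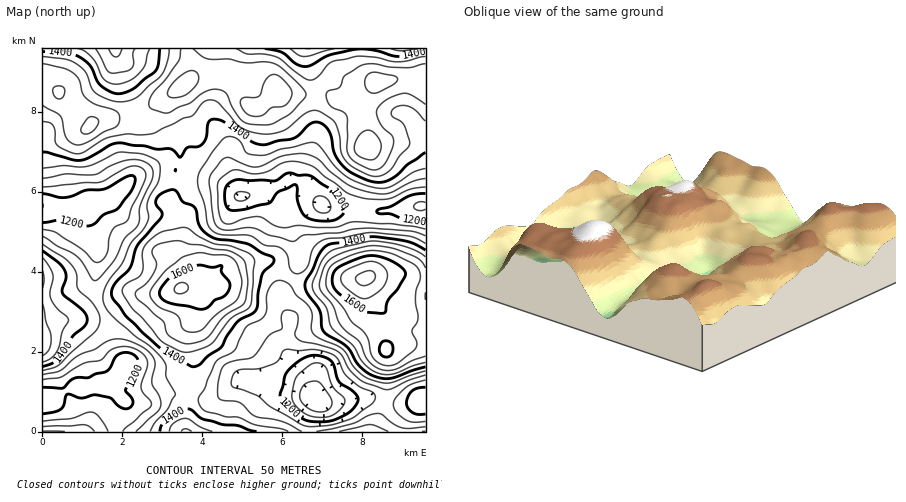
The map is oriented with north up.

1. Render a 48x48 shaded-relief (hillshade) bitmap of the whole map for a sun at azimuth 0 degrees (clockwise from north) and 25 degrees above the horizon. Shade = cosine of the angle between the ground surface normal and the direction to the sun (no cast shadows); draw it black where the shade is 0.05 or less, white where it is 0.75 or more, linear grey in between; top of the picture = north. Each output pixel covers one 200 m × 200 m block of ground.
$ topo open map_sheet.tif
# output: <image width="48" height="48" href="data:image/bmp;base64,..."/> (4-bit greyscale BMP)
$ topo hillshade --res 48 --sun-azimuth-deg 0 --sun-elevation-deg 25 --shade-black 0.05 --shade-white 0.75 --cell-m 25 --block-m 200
<image width="48" height="48" href="data:image/bmp;base64,Qk32BAAAAAAAAHYAAAAoAAAAMAAAADAAAAABAAQAAAAAAIAEAAATCwAAEwsAABAAAAAAAAAAAAAAABEREQAiIiIAMzMzAERERABVVVUAZmZmAHd3dwCIiIgAmZmZAKqqqgC7u7sAzMzMAN3d3QDu7u4A////AO7dy6mZq7uqu7zMzdzdzN3e///uy7u83t3cy6mZq7u7vLzMzMzMzM3e/+7ty6q83cu6u6maqqu7vLu7u7uqu8zN3czMy6mqu5mZqqqZmIiJqqmaq7qqqqq6qZmaqpiImWeJqZmYh3ZoiId4m7qZmIiId2Zmd3ZWZkVoiImZiHdndnd3iaqYh3dmZlVEMzMzMyNFZ3eJmZh3d3d3eIiId3ZmZmVDEAAAAQE0VmZ4mZmIiIdmZmZnd2ZVZmUyEAAAAAEzRVVneId3ZmZmVERWZmVURFVDMiIhEDMzRFVVREREREVVRFVmd2VDIjNEVVZUM2ZVRVVDIiIzRENEVmd3d2VCERI1Z4h3dod2VWZUMiNERUREZnd3dmZkMiI1aJmIiJh2VWdmVEVmZmVVVWd3d3h3ZURFZ4iIiJmHd3d2VVZnd3ZlRFVmd4iId2VmZ4iHeJmZmYh2VVVVZnZlQyNGeIeHd2ZmZ3iIiJmqqphmZVVERWZmQzNXiHZmVVVVVniIiZmqqqh2ZmZVVWd3ZVZ3iHZUREREVWd4iHiJqqmIiZmId3iHd2d3d3dmVURVVWZ3d3d4iZqqq7qqqZiIiId3ZniIh2ZmZmd3d4iImaq7uqqru6mZmZh3ZnmqqZmZmIiIiKqqqqq7qYiau6qpmZl3Z4mqqrzMu6qqqrzLqqqqqYeJmru7u7qZmJmZq93d3dzMzMzLupmZmZiJmrzN7ty7uqmJrN7u/u7d3cy7uoiJq7u7u7ze7tzLy7qave7////u3cu6qZmZq8u7u7zd7tzLvLqrzu7u///+7cuqmamaq7u6qqq83dzLu6q83t3d7+7u7bqpqqqqqZmpqpmZu8y7qpq8zcvMzMzN3JmZmZqqmYiImZmImsy7qYmqu5mZmImaqnd3eImZqpiIiZmYiru7mZmYiHdmVERWZ0VVVmZ4qqqpmZmYiIiZmZmHZVVEMhIjMzRVRDRXiaqpiJmIdlVneJiHVEQyIRIiIkREMzREZ5mYiIiHZUQ0V4h2VDMiESMzM0RDM0RERWeIiHd2VUMjRWZlRDMiIjRERFVCI0REMjRoiHdmZUREM0RERUMyNFVlVVUzI0REMjRXiHdmZmVUMyNEVVVVVmZmVmVEQzREMzRWeHdmZnZUQzNFZnd3d4d3dndlVDMzREVmd3d3ZUREQ0RWd3eJmZmIh3d3dlQ0VlZmZnd3ZDM0REVWZmeJqqqZiGZ4iIZmd3ZlVnd3ZDM0RVVVVWeJqqqph1VoiamZiIdlVWd2VEVVZVVVVVZ4mYmYdlVniru7qYdmVFZmVWeIdlVVVWZ4d3ZmVWZ3mrzMuqmHVEVFZomYd3Znd4iIdlVVVXiImqvMy7qpdmVVZ5qYiIiZiJmIdlVVZomZmavLu7u6mHZmd4mZmau6qZmYiHdneJqqqqu7u7u7qpiHiIiJq7y7qpmZqqqpmbu7u6qrqqqqqqqZmZqqvMzLqqqqvM3cu93cy7qqmJmJmZqrqrvMzczMzMy8zd3u3e7tzLqZiIiImJq7u7zN3cvM3d3M3d3u7g=="/>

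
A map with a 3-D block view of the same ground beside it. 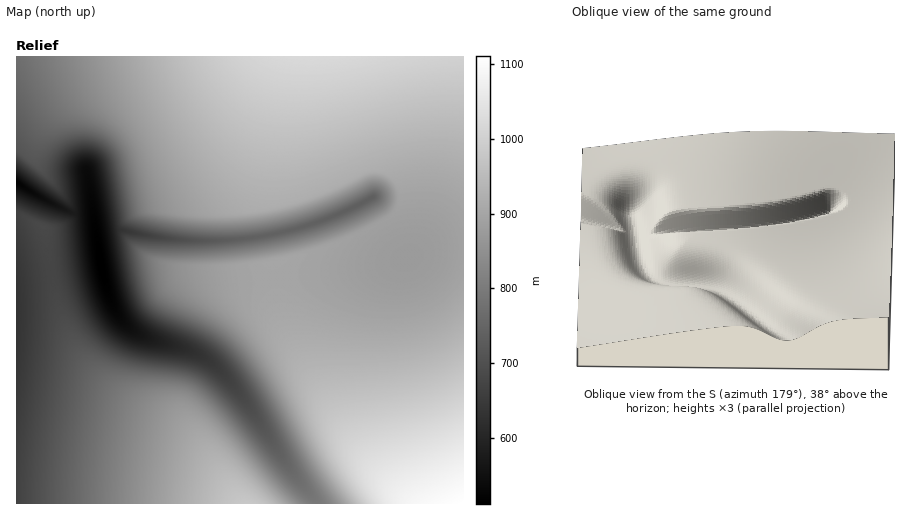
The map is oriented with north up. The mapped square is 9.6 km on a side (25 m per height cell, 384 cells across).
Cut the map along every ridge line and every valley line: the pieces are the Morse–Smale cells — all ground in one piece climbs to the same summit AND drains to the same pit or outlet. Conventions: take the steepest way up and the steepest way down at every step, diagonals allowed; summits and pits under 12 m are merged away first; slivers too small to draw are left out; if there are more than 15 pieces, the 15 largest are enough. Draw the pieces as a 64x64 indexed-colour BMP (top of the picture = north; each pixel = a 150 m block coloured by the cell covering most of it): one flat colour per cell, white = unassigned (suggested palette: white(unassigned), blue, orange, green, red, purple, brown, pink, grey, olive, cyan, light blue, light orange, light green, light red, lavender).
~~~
<image width="64" height="64" href="data:image/bmp;base64,Qk12CAAAAAAAAHYAAAAoAAAAQAAAAEAAAAABAAQAAAAAAAAIAAATCwAAEwsAABAAAAAAAAAA////ALR3HwAOf/8ALKAsACgn1gC9Z5QAS1aMAMJ34wB/f38AIr28AM++FwDox64AeLv/AIrfmACWmP8A1bDFADMzMzMzMzMzMzMzMzMzMzNEREREREERERERERERERERMzMzMzMzMzMzMzMzMzMzNEREREREEREREREREREREREzMzMzMzMzMzMzMzMzMzNEREREREERERERERERERERETMzMzMzMzMzMzMzMzMzM0REREREERERERERERERERERMzMzMzMzMzMzMzMzMzM0REREREQREREREREREREREREzMzMzMzMzMzMzMzMzM0REREREQRERERERERERERERETMzMzMzMzMzMzMzMzMzREREREQRERERERERERERERERMzMzMzMzMzMzMzMzMzREREREQREREREREREREREREREzMzMzMzMzMzMzMzMzRERERERBERERERERERERERERETMzMzMzMzMzMzMzMzNERERERBERERERERERERERERERMzMzMzMzMzMzMzMzREREREREEREREREREREREREREREzMzMzMzMzMzMzMzREREREREERERERERERERERERERETMzMzMzMzMzMzM0REREREREERERERERERERERERERERMzMzMzMzMzMzNEREREREREQREREREREREREREREREREzMzMzMzMzMzREREREREREQRERERERERERERERERERETMzMzMzMzM0REREREREREQRERERERERERERERERERERMzMzMzMzM0REREREREREQREREREREREREREREREREREzMzMzMzM0RERERERERERBERERERERERERERERERERETMzMzMzM0RERERERERERBERERERERERERERERERERERMzMzMzM0RERERERERERBEREREREREREREREREREREREzMzMzM0REREREREREQRERERERERERERERERERERERETMzMzM0REREREREREQRERERERERERERERERERERERERMzMzMzRERERERERBEREREREREREREREREREREREREREzMzMzRERERERBERERERERERERERERERERERERERERETMzMzNEREREQRERERERERERERERERERERERERERERERMzMzNEREREQREREREREREREREREREREREREREREREREzMzM0REREQRERERERERERERERERERERERERERERERETMzM0REREQRERERERERERERERERERERERERERERERERMzMzRERERBEREREREREREREREREREREREREREREREREzMzNERERBERERERERERERERERERERERERERERERERETMzM0REREERERERERERERERERERERERERERERERERERMzM0REREQRERERERERERERERERERERERERERERERERFjMzRERERBEREREREREREREREREREREREREREREREREWZmYURERBERERERERERERERERERERERERERERERERERZmZhERERERERERERERERERERERERERERERERERERERFmZmERERERERERERERERERERERERERERERERESIREREWZmERERERERERERERERERERERERERERERERERIiIhERZmYRERERERERERERERERERERERERERERERERIiIiIiJmZhEREREREREiIiIiIiIiIiIREREREREREREiIiIiImZmdxEREiIiIiIiIiIiIiIiIiIiIREREREREiIiIiIiZnd3dxESIiIiIiIiIiIiIiIiIiIiIhEREREiIiIiIiJ3d3d3ERIiIiIiIiIiIiIiIiIiIiIiIhERESIiIiIiInd3d1UiIiIiIiIiIiIiIiIiIiIiIiIiIhESIiIiIiIid3dVUiIiIiIiIiIiIiIiIiIiIiIiIiIiIiIiIiIiIiJ3VVUiIiIiIiIiIiIiIiIiIiIiIiIiIiIiIiIiIiIiInVVVSIiIiIiIiIiIiIiIiIiIiIiIiIiIiIiIiIiIiIiVVVSIiIiIiIiIiIiIiIiIiIiIiIiIiIiIiIiIiIiIiJVVSIiIiIiIiIiIiIiIiIiIiIiIiIiIiIiIiIiIiIiIlVSIiIiIiIiIiIiIiIiIiIiIiIiIiIiIiIiIiIiIiIiVVIiIiIiIiIiIiIiIiIiIiIiIiIiIiIiIiIiIiIiIiJVUiIiIiIiIiIiIiIiIiIiIiIiIiIiIiIiIiIiIiIiIlVSIiIiIiIiIiIiIiIiIiIiIiIiIiIiIiIiIiIiIiIiVVUiIiIiIiIiIiIiIiIiIiIiIiIiIiIiIiIiIiIiIiJVVSIiIiIiIiIiIiIiIiIiIiIiIiIiIiIiIiIiIiIiIlVVUiIiIiIiIiIiIiIiIiIiIiIiIiIiIiIiIiIiIiIiVVVSIiIiIiIiIiIiIiIiIiIiIiIiIiIiIiIiIiIiIiJVVVVSIiIiIiIiIiIiIiIiIiIiIiIiIiIiIiIiIiIiIlVVVVUiIiIiIiIiIiIiIiIiIiIiIiIiIiIiIiIiIiIiVVVVVVUiIiIiIiIiIiIiIiIiIiIiIiIiIiIiIiIiIiJVVVVVVVUiIiIiIiIiIiIiIiIiIiIiIiIiIiIiIiIiIlVVVVVVVVUiIiIiIiIiIiIiIiIiIiIiIiIiIiIiIiIiVVVVVVVVVVVSIiIiIiIiIiIiIiIiIiIiIiIiIiIiIiJVVVVVVVVVVVVSIiIiIiIiIiIiIiIiIiIiIiIiIiIiIlVVVVVVVVVVVVVVIiIiIiIiIiIiIiIiIiIiIiIiIiIi"/>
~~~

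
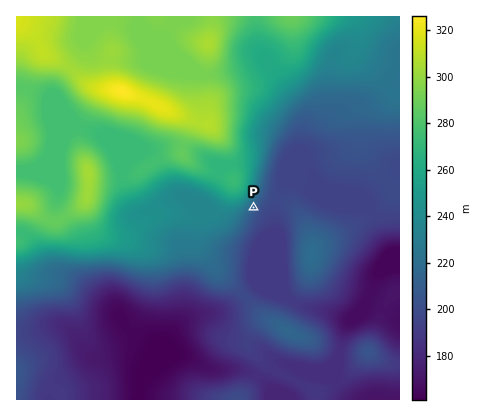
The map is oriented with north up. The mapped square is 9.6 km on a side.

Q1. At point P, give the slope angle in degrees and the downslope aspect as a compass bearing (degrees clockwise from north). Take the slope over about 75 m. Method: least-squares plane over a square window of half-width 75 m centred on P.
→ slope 4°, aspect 123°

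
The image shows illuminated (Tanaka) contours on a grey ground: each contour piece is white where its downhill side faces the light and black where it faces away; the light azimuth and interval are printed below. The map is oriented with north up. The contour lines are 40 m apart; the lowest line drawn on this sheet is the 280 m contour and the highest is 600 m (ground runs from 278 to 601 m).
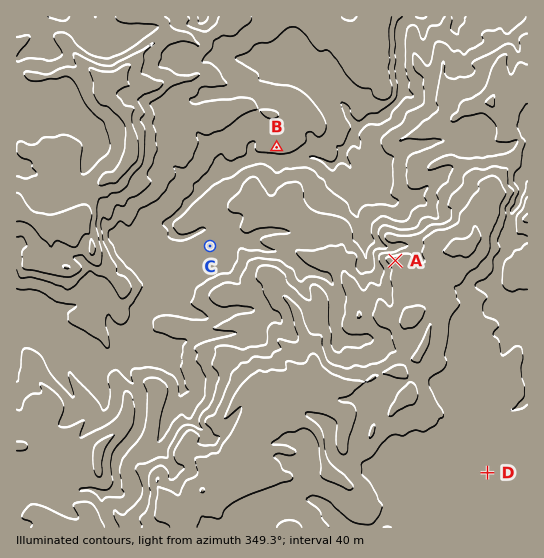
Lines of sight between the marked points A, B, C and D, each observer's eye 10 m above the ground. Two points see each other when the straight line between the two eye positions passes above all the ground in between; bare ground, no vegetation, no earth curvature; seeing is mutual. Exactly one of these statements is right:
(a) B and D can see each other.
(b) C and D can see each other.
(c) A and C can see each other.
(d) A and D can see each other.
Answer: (c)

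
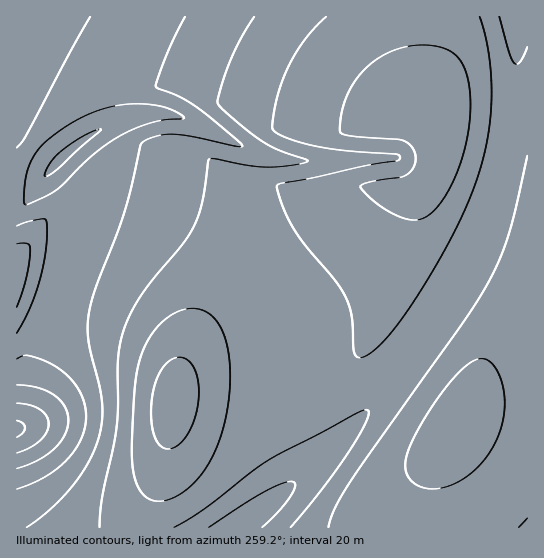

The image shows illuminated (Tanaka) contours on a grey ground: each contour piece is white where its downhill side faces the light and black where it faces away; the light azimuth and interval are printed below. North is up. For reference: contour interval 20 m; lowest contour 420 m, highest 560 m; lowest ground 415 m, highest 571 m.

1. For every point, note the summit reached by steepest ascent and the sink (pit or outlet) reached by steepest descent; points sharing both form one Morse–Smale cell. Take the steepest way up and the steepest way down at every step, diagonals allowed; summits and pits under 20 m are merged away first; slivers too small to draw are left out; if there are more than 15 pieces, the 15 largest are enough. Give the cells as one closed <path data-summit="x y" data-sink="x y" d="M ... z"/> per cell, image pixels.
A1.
<path data-summit="422 129" data-sink="61 159" d="M423 16l-406 0-1 111 19 12 24 22-6 8 20 20 64 18 46 18 39 24 29 30 72-54 44-37 16-3 22 0 9-4 9-8 5-15-1-13-6-15 3-63z"/><path data-summit="422 129" data-sink="237 527" d="M517 16l-92 0-4 114 6 15 1 13-5 15-9 8-9 4-22 0-16 3-44 37-72 54 13 18 11 21 4 13 1 39-7 39 0 18 4 14 16 30 1 12 54-50 49-58 42-60 29-53 27-69 13-55 8-60z"/><path data-summit="459 413" data-sink="237 527" d="M527 16l-10 1-2 76-7 45-11 45-22 64-23 46-33 53-54 68-56 57-71 57 179 0 2-25 5-21 36-72 7-6 12-3 49-2z"/><path data-summit="171 403" data-sink="17 429" d="M59 280l-4 2-22 63-6 30-4 38-7 14 0 100 122 1 2-11 15-28 10-34 6-34 0-16 6-26-1-28-8-16-15-15-14-9-26-14z"/><path data-summit="171 403" data-sink="237 527" d="M251 280l-13 9-30 30-23 36-14 50-2 28-6 33-8 23-15 28-1 11 98 0 52-40 6-9-2-8-16-30-4-14 0-18 7-39-1-39-4-13-11-21z"/><path data-summit="171 403" data-sink="61 159" d="M17 128l-1 59 18 2 15-17 19 26-3 41-9 40 63 21 34 20 15 15 7 12 2 10 1 20 7-22 18-29 48-48-20-21-14-12-20-13-24-12-36-13-64-18-20-20 6-8-24-22z"/><path data-summit="459 413" data-sink="17 429" d="M527 400l-48 1-12 3-7 6-36 72-7 31 1 15 110-1z"/><path data-summit="17 270" data-sink="61 159" d="M49 172l-15 17-18 0 0 81 39 10 10-41 3-41z"/><path data-summit="17 270" data-sink="17 429" d="M18 271l-2 0 1 156 3-5 4-16 7-52 25-73-17-6z"/>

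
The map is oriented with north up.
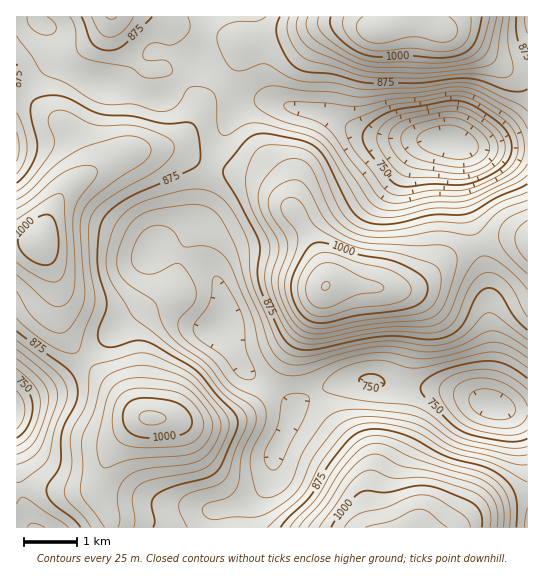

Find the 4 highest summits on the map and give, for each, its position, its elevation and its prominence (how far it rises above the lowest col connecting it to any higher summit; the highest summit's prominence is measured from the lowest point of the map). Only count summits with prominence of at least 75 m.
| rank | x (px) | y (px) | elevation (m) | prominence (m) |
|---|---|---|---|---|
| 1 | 326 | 286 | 1076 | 450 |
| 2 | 379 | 29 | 1068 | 223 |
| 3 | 150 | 418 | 1029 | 158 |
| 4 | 41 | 241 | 1025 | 129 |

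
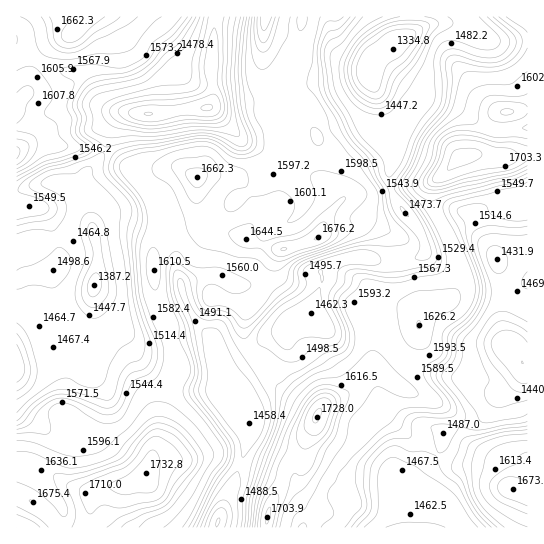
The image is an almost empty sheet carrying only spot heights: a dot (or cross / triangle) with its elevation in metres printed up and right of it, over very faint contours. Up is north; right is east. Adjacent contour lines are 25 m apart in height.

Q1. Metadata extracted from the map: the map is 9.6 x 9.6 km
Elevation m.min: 1330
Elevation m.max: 1735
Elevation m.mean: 1545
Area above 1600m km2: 23.2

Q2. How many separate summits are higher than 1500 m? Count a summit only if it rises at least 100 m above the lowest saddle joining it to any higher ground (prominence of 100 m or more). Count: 4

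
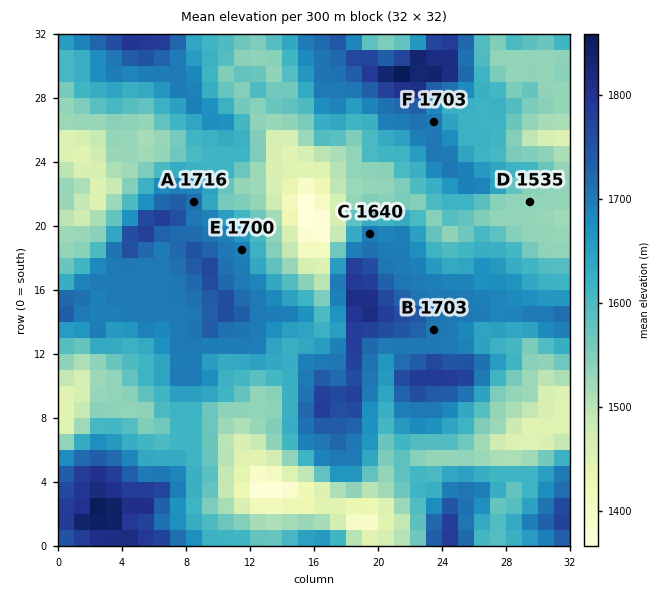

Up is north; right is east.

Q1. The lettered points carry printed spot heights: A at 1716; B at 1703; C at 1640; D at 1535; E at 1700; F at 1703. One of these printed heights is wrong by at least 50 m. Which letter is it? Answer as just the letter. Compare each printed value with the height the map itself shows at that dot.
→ C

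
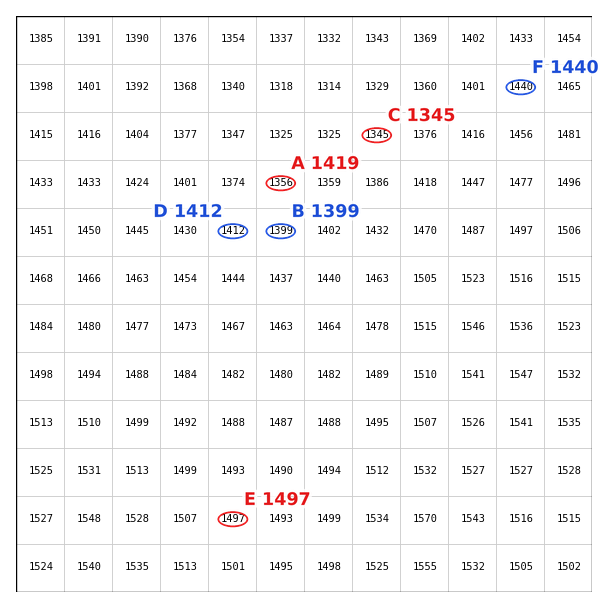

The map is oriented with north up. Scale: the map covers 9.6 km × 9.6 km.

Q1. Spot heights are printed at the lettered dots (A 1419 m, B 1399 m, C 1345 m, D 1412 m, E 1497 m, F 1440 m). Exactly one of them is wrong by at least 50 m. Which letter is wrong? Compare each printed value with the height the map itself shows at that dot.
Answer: A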